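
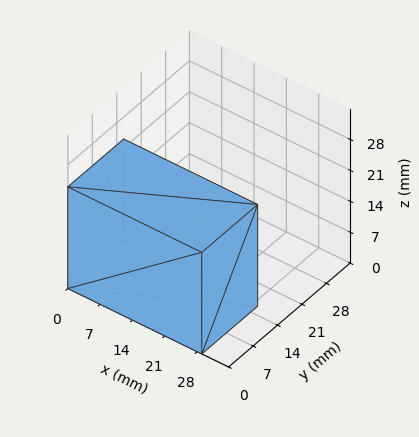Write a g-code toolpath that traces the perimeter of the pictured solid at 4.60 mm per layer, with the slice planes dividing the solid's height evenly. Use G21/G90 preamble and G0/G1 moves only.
Reading the render: the shape is a rectangular box, roughly 29 × 16 mm footprint and 23 mm tall (dimensions read to the nearest mm from the axis ticks). For the g-code, the solid's height is divided into equal slices at the stated Δz and each level perimeter traced with G1 moves after a G0 lift.

; perimeter-only toolpath
G21 ; units = mm
G90 ; absolute positioning
G28 ; home
; layer 1
G0 Z4.60
G0 X0.00 Y0.00
G1 X29.00 Y0.00
G1 X29.00 Y16.00
G1 X0.00 Y16.00
G1 X0.00 Y0.00
; layer 2
G0 Z9.20
G0 X0.00 Y0.00
G1 X29.00 Y0.00
G1 X29.00 Y16.00
G1 X0.00 Y16.00
G1 X0.00 Y0.00
; layer 3
G0 Z13.80
G0 X0.00 Y0.00
G1 X29.00 Y0.00
G1 X29.00 Y16.00
G1 X0.00 Y16.00
G1 X0.00 Y0.00
; layer 4
G0 Z18.40
G0 X0.00 Y0.00
G1 X29.00 Y0.00
G1 X29.00 Y16.00
G1 X0.00 Y16.00
G1 X0.00 Y0.00
; layer 5
G0 Z23.00
G0 X0.00 Y0.00
G1 X29.00 Y0.00
G1 X29.00 Y16.00
G1 X0.00 Y16.00
G1 X0.00 Y0.00
M2 ; end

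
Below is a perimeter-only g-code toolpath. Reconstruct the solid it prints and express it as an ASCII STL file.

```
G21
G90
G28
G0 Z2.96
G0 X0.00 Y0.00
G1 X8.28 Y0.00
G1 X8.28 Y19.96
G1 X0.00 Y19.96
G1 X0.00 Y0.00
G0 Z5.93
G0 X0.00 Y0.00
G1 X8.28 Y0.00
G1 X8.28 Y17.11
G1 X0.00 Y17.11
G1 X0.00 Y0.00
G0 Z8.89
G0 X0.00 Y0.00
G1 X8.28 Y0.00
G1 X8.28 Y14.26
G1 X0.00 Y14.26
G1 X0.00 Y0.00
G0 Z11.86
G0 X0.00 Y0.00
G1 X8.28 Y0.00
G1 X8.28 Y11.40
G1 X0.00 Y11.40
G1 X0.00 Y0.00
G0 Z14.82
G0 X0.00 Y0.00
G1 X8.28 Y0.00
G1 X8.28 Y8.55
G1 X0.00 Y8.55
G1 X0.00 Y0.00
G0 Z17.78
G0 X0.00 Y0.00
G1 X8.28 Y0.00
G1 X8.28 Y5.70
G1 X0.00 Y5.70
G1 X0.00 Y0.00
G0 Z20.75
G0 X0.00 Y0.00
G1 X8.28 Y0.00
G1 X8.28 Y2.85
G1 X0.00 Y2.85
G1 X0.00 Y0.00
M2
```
solid part
  facet normal 0.0000 0.0000 -1.0000
    outer loop
      vertex 8.28 22.81 0.00
      vertex 8.28 0.00 0.00
      vertex 0.00 0.00 0.00
    endloop
  endfacet
  facet normal 0.0000 0.0000 -1.0000
    outer loop
      vertex 0.00 22.81 0.00
      vertex 8.28 22.81 0.00
      vertex 0.00 0.00 0.00
    endloop
  endfacet
  facet normal 0.0000 -1.0000 0.0000
    outer loop
      vertex 0.00 0.00 0.00
      vertex 8.28 0.00 0.00
      vertex 8.28 0.00 23.71
    endloop
  endfacet
  facet normal 0.0000 -1.0000 0.0000
    outer loop
      vertex 0.00 0.00 0.00
      vertex 8.28 0.00 23.71
      vertex 0.00 0.00 23.71
    endloop
  endfacet
  facet normal 0.0000 0.7207 0.6933
    outer loop
      vertex 0.00 0.00 23.71
      vertex 8.28 0.00 23.71
      vertex 8.28 22.81 0.00
    endloop
  endfacet
  facet normal 0.0000 0.7207 0.6933
    outer loop
      vertex 0.00 0.00 23.71
      vertex 8.28 22.81 0.00
      vertex 0.00 22.81 0.00
    endloop
  endfacet
  facet normal -1.0000 0.0000 0.0000
    outer loop
      vertex 0.00 0.00 23.71
      vertex 0.00 22.81 0.00
      vertex 0.00 0.00 0.00
    endloop
  endfacet
  facet normal 1.0000 0.0000 0.0000
    outer loop
      vertex 8.28 0.00 0.00
      vertex 8.28 22.81 0.00
      vertex 8.28 0.00 23.71
    endloop
  endfacet
endsolid part

The G0 Z moves step by Δz≈2.96 mm. The G1 loops shrink linearly with z, so the solid tapers from its base footprint up to z≈23.7. Closing with a flat bottom cap and the tapered top and triangulating gives 8 facets — a wedge (ramp): 8.28 × 22.8 mm base, rising to 23.7 mm along the y=0 edge and sloping linearly to z=0 at y=22.8.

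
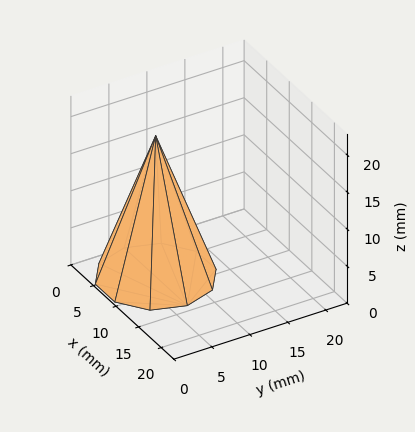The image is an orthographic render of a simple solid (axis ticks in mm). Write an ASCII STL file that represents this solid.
Reading the render: the shape is a regular 10-sided pyramid, base circumscribed radius ≈ 7 mm, apex at z ≈ 19 mm (dimensions read to the nearest mm from the axis ticks). For the STL, each face is triangulated and given an outward normal.

solid part
  facet normal 0.0000 0.0000 -1.0000
    outer loop
      vertex 9.16 13.66 0.00
      vertex 12.66 11.11 0.00
      vertex 14.00 7.00 0.00
    endloop
  endfacet
  facet normal 0.0000 0.0000 -1.0000
    outer loop
      vertex 4.84 13.66 0.00
      vertex 9.16 13.66 0.00
      vertex 14.00 7.00 0.00
    endloop
  endfacet
  facet normal 0.0000 0.0000 -1.0000
    outer loop
      vertex 1.34 11.11 0.00
      vertex 4.84 13.66 0.00
      vertex 14.00 7.00 0.00
    endloop
  endfacet
  facet normal 0.0000 0.0000 -1.0000
    outer loop
      vertex 0.00 7.00 0.00
      vertex 1.34 11.11 0.00
      vertex 14.00 7.00 0.00
    endloop
  endfacet
  facet normal 0.0000 0.0000 -1.0000
    outer loop
      vertex 1.34 2.89 0.00
      vertex 0.00 7.00 0.00
      vertex 14.00 7.00 0.00
    endloop
  endfacet
  facet normal 0.0000 0.0000 -1.0000
    outer loop
      vertex 4.84 0.34 0.00
      vertex 1.34 2.89 0.00
      vertex 14.00 7.00 0.00
    endloop
  endfacet
  facet normal 0.0000 0.0000 -1.0000
    outer loop
      vertex 9.16 0.34 0.00
      vertex 4.84 0.34 0.00
      vertex 14.00 7.00 0.00
    endloop
  endfacet
  facet normal 0.0000 0.0000 -1.0000
    outer loop
      vertex 12.66 2.89 0.00
      vertex 9.16 0.34 0.00
      vertex 14.00 7.00 0.00
    endloop
  endfacet
  facet normal 0.8973 0.2925 0.3306
    outer loop
      vertex 14.00 7.00 0.00
      vertex 12.66 11.11 0.00
      vertex 7.00 7.00 19.00
    endloop
  endfacet
  facet normal 0.5558 0.7628 0.3306
    outer loop
      vertex 12.66 11.11 0.00
      vertex 9.16 13.66 0.00
      vertex 7.00 7.00 19.00
    endloop
  endfacet
  facet normal 0.0000 0.9437 0.3308
    outer loop
      vertex 9.16 13.66 0.00
      vertex 4.84 13.66 0.00
      vertex 7.00 7.00 19.00
    endloop
  endfacet
  facet normal -0.5558 0.7628 0.3306
    outer loop
      vertex 4.84 13.66 0.00
      vertex 1.34 11.11 0.00
      vertex 7.00 7.00 19.00
    endloop
  endfacet
  facet normal -0.8973 0.2925 0.3306
    outer loop
      vertex 1.34 11.11 0.00
      vertex 0.00 7.00 0.00
      vertex 7.00 7.00 19.00
    endloop
  endfacet
  facet normal -0.8973 -0.2925 0.3306
    outer loop
      vertex 0.00 7.00 0.00
      vertex 1.34 2.89 0.00
      vertex 7.00 7.00 19.00
    endloop
  endfacet
  facet normal -0.5558 -0.7628 0.3306
    outer loop
      vertex 1.34 2.89 0.00
      vertex 4.84 0.34 0.00
      vertex 7.00 7.00 19.00
    endloop
  endfacet
  facet normal 0.0000 -0.9437 0.3308
    outer loop
      vertex 4.84 0.34 0.00
      vertex 9.16 0.34 0.00
      vertex 7.00 7.00 19.00
    endloop
  endfacet
  facet normal 0.5558 -0.7628 0.3306
    outer loop
      vertex 9.16 0.34 0.00
      vertex 12.66 2.89 0.00
      vertex 7.00 7.00 19.00
    endloop
  endfacet
  facet normal 0.8973 -0.2925 0.3306
    outer loop
      vertex 12.66 2.89 0.00
      vertex 14.00 7.00 0.00
      vertex 7.00 7.00 19.00
    endloop
  endfacet
endsolid part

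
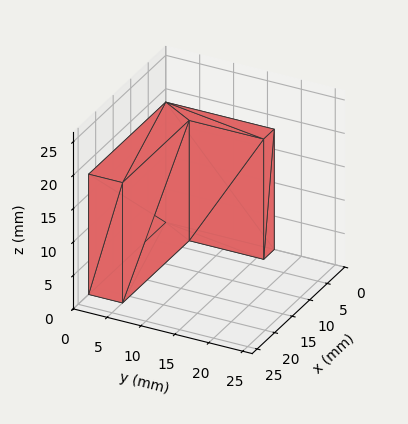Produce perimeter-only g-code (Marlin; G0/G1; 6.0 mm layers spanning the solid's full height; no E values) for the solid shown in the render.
Reading the render: the shape is an L-shaped prism: outer 22 × 16 mm, arm thicknesses ≈ 5 mm (horizontal) and 3 mm (vertical), extruded 18 mm in z (dimensions read to the nearest mm from the axis ticks). For the g-code, the solid's height is divided into equal slices at the stated Δz and each level perimeter traced with G1 moves after a G0 lift.

; perimeter-only toolpath
G21 ; units = mm
G90 ; absolute positioning
G28 ; home
; layer 1
G0 Z6.0
G0 X0.0 Y0.0
G1 X22.0 Y0.0
G1 X22.0 Y5.0
G1 X3.0 Y5.0
G1 X3.0 Y16.0
G1 X0.0 Y16.0
G1 X0.0 Y0.0
; layer 2
G0 Z12.0
G0 X0.0 Y0.0
G1 X22.0 Y0.0
G1 X22.0 Y5.0
G1 X3.0 Y5.0
G1 X3.0 Y16.0
G1 X0.0 Y16.0
G1 X0.0 Y0.0
; layer 3
G0 Z18.0
G0 X0.0 Y0.0
G1 X22.0 Y0.0
G1 X22.0 Y5.0
G1 X3.0 Y5.0
G1 X3.0 Y16.0
G1 X0.0 Y16.0
G1 X0.0 Y0.0
M2 ; end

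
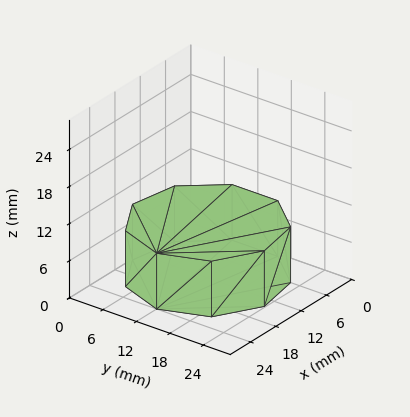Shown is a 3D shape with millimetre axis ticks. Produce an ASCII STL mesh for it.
Reading the render: the shape is a regular 9-sided prism (a cylinder approximated with 9 flat sides), circumscribed radius ≈ 12 mm, height ≈ 9 mm (dimensions read to the nearest mm from the axis ticks). For the STL, each face is triangulated and given an outward normal.

solid part
  facet normal 0.0000 0.0000 -1.0000
    outer loop
      vertex 14.1 23.8 0.0
      vertex 21.2 19.7 0.0
      vertex 24.0 12.0 0.0
    endloop
  endfacet
  facet normal 0.0000 0.0000 -1.0000
    outer loop
      vertex 6.0 22.4 0.0
      vertex 14.1 23.8 0.0
      vertex 24.0 12.0 0.0
    endloop
  endfacet
  facet normal 0.0000 0.0000 -1.0000
    outer loop
      vertex 0.7 16.1 0.0
      vertex 6.0 22.4 0.0
      vertex 24.0 12.0 0.0
    endloop
  endfacet
  facet normal 0.0000 0.0000 -1.0000
    outer loop
      vertex 0.7 7.9 0.0
      vertex 0.7 16.1 0.0
      vertex 24.0 12.0 0.0
    endloop
  endfacet
  facet normal 0.0000 0.0000 -1.0000
    outer loop
      vertex 6.0 1.6 0.0
      vertex 0.7 7.9 0.0
      vertex 24.0 12.0 0.0
    endloop
  endfacet
  facet normal 0.0000 0.0000 -1.0000
    outer loop
      vertex 14.1 0.2 0.0
      vertex 6.0 1.6 0.0
      vertex 24.0 12.0 0.0
    endloop
  endfacet
  facet normal 0.0000 0.0000 -1.0000
    outer loop
      vertex 21.2 4.3 0.0
      vertex 14.1 0.2 0.0
      vertex 24.0 12.0 0.0
    endloop
  endfacet
  facet normal 0.0000 0.0000 1.0000
    outer loop
      vertex 24.0 12.0 9.0
      vertex 21.2 19.7 9.0
      vertex 14.1 23.8 9.0
    endloop
  endfacet
  facet normal 0.0000 0.0000 1.0000
    outer loop
      vertex 24.0 12.0 9.0
      vertex 14.1 23.8 9.0
      vertex 6.0 22.4 9.0
    endloop
  endfacet
  facet normal 0.0000 0.0000 1.0000
    outer loop
      vertex 24.0 12.0 9.0
      vertex 6.0 22.4 9.0
      vertex 0.7 16.1 9.0
    endloop
  endfacet
  facet normal 0.0000 0.0000 1.0000
    outer loop
      vertex 24.0 12.0 9.0
      vertex 0.7 16.1 9.0
      vertex 0.7 7.9 9.0
    endloop
  endfacet
  facet normal 0.0000 0.0000 1.0000
    outer loop
      vertex 24.0 12.0 9.0
      vertex 0.7 7.9 9.0
      vertex 6.0 1.6 9.0
    endloop
  endfacet
  facet normal 0.0000 0.0000 1.0000
    outer loop
      vertex 24.0 12.0 9.0
      vertex 6.0 1.6 9.0
      vertex 14.1 0.2 9.0
    endloop
  endfacet
  facet normal 0.0000 0.0000 1.0000
    outer loop
      vertex 24.0 12.0 9.0
      vertex 14.1 0.2 9.0
      vertex 21.2 4.3 9.0
    endloop
  endfacet
  facet normal 0.9398 0.3417 0.0000
    outer loop
      vertex 24.0 12.0 0.0
      vertex 21.2 19.7 0.0
      vertex 21.2 19.7 9.0
    endloop
  endfacet
  facet normal 0.9398 0.3417 0.0000
    outer loop
      vertex 24.0 12.0 0.0
      vertex 21.2 19.7 9.0
      vertex 24.0 12.0 9.0
    endloop
  endfacet
  facet normal 0.5001 0.8660 0.0000
    outer loop
      vertex 21.2 19.7 0.0
      vertex 14.1 23.8 0.0
      vertex 14.1 23.8 9.0
    endloop
  endfacet
  facet normal 0.5001 0.8660 0.0000
    outer loop
      vertex 21.2 19.7 0.0
      vertex 14.1 23.8 9.0
      vertex 21.2 19.7 9.0
    endloop
  endfacet
  facet normal -0.1703 0.9854 0.0000
    outer loop
      vertex 14.1 23.8 0.0
      vertex 6.0 22.4 0.0
      vertex 6.0 22.4 9.0
    endloop
  endfacet
  facet normal -0.1703 0.9854 0.0000
    outer loop
      vertex 14.1 23.8 0.0
      vertex 6.0 22.4 9.0
      vertex 14.1 23.8 9.0
    endloop
  endfacet
  facet normal -0.7652 0.6438 0.0000
    outer loop
      vertex 6.0 22.4 0.0
      vertex 0.7 16.1 0.0
      vertex 0.7 16.1 9.0
    endloop
  endfacet
  facet normal -0.7652 0.6438 0.0000
    outer loop
      vertex 6.0 22.4 0.0
      vertex 0.7 16.1 9.0
      vertex 6.0 22.4 9.0
    endloop
  endfacet
  facet normal -1.0000 0.0000 0.0000
    outer loop
      vertex 0.7 16.1 0.0
      vertex 0.7 7.9 0.0
      vertex 0.7 7.9 9.0
    endloop
  endfacet
  facet normal -1.0000 0.0000 0.0000
    outer loop
      vertex 0.7 16.1 0.0
      vertex 0.7 7.9 9.0
      vertex 0.7 16.1 9.0
    endloop
  endfacet
  facet normal -0.7652 -0.6438 0.0000
    outer loop
      vertex 0.7 7.9 0.0
      vertex 6.0 1.6 0.0
      vertex 6.0 1.6 9.0
    endloop
  endfacet
  facet normal -0.7652 -0.6438 0.0000
    outer loop
      vertex 0.7 7.9 0.0
      vertex 6.0 1.6 9.0
      vertex 0.7 7.9 9.0
    endloop
  endfacet
  facet normal -0.1703 -0.9854 0.0000
    outer loop
      vertex 6.0 1.6 0.0
      vertex 14.1 0.2 0.0
      vertex 14.1 0.2 9.0
    endloop
  endfacet
  facet normal -0.1703 -0.9854 0.0000
    outer loop
      vertex 6.0 1.6 0.0
      vertex 14.1 0.2 9.0
      vertex 6.0 1.6 9.0
    endloop
  endfacet
  facet normal 0.5001 -0.8660 0.0000
    outer loop
      vertex 14.1 0.2 0.0
      vertex 21.2 4.3 0.0
      vertex 21.2 4.3 9.0
    endloop
  endfacet
  facet normal 0.5001 -0.8660 0.0000
    outer loop
      vertex 14.1 0.2 0.0
      vertex 21.2 4.3 9.0
      vertex 14.1 0.2 9.0
    endloop
  endfacet
  facet normal 0.9398 -0.3417 0.0000
    outer loop
      vertex 21.2 4.3 0.0
      vertex 24.0 12.0 0.0
      vertex 24.0 12.0 9.0
    endloop
  endfacet
  facet normal 0.9398 -0.3417 0.0000
    outer loop
      vertex 21.2 4.3 0.0
      vertex 24.0 12.0 9.0
      vertex 21.2 4.3 9.0
    endloop
  endfacet
endsolid part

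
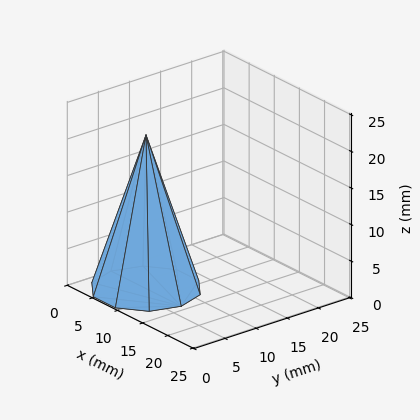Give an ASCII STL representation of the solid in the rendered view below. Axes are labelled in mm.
Reading the render: the shape is a regular 10-sided pyramid, base circumscribed radius ≈ 7 mm, apex at z ≈ 21 mm (dimensions read to the nearest mm from the axis ticks). For the STL, each face is triangulated and given an outward normal.

solid part
  facet normal 0.0000 0.0000 -1.0000
    outer loop
      vertex 9.2 13.7 0.0
      vertex 12.7 11.1 0.0
      vertex 14.0 7.0 0.0
    endloop
  endfacet
  facet normal 0.0000 0.0000 -1.0000
    outer loop
      vertex 4.8 13.7 0.0
      vertex 9.2 13.7 0.0
      vertex 14.0 7.0 0.0
    endloop
  endfacet
  facet normal 0.0000 0.0000 -1.0000
    outer loop
      vertex 1.3 11.1 0.0
      vertex 4.8 13.7 0.0
      vertex 14.0 7.0 0.0
    endloop
  endfacet
  facet normal 0.0000 0.0000 -1.0000
    outer loop
      vertex 0.0 7.0 0.0
      vertex 1.3 11.1 0.0
      vertex 14.0 7.0 0.0
    endloop
  endfacet
  facet normal 0.0000 0.0000 -1.0000
    outer loop
      vertex 1.3 2.9 0.0
      vertex 0.0 7.0 0.0
      vertex 14.0 7.0 0.0
    endloop
  endfacet
  facet normal 0.0000 0.0000 -1.0000
    outer loop
      vertex 4.8 0.3 0.0
      vertex 1.3 2.9 0.0
      vertex 14.0 7.0 0.0
    endloop
  endfacet
  facet normal 0.0000 0.0000 -1.0000
    outer loop
      vertex 9.2 0.3 0.0
      vertex 4.8 0.3 0.0
      vertex 14.0 7.0 0.0
    endloop
  endfacet
  facet normal 0.0000 0.0000 -1.0000
    outer loop
      vertex 12.7 2.9 0.0
      vertex 9.2 0.3 0.0
      vertex 14.0 7.0 0.0
    endloop
  endfacet
  facet normal 0.9085 0.2881 0.3028
    outer loop
      vertex 14.0 7.0 0.0
      vertex 12.7 11.1 0.0
      vertex 7.0 7.0 21.0
    endloop
  endfacet
  facet normal 0.5682 0.7649 0.3036
    outer loop
      vertex 12.7 11.1 0.0
      vertex 9.2 13.7 0.0
      vertex 7.0 7.0 21.0
    endloop
  endfacet
  facet normal 0.0000 0.9527 0.3040
    outer loop
      vertex 9.2 13.7 0.0
      vertex 4.8 13.7 0.0
      vertex 7.0 7.0 21.0
    endloop
  endfacet
  facet normal -0.5682 0.7649 0.3036
    outer loop
      vertex 4.8 13.7 0.0
      vertex 1.3 11.1 0.0
      vertex 7.0 7.0 21.0
    endloop
  endfacet
  facet normal -0.9085 0.2881 0.3028
    outer loop
      vertex 1.3 11.1 0.0
      vertex 0.0 7.0 0.0
      vertex 7.0 7.0 21.0
    endloop
  endfacet
  facet normal -0.9085 -0.2881 0.3028
    outer loop
      vertex 0.0 7.0 0.0
      vertex 1.3 2.9 0.0
      vertex 7.0 7.0 21.0
    endloop
  endfacet
  facet normal -0.5682 -0.7649 0.3036
    outer loop
      vertex 1.3 2.9 0.0
      vertex 4.8 0.3 0.0
      vertex 7.0 7.0 21.0
    endloop
  endfacet
  facet normal 0.0000 -0.9527 0.3040
    outer loop
      vertex 4.8 0.3 0.0
      vertex 9.2 0.3 0.0
      vertex 7.0 7.0 21.0
    endloop
  endfacet
  facet normal 0.5682 -0.7649 0.3036
    outer loop
      vertex 9.2 0.3 0.0
      vertex 12.7 2.9 0.0
      vertex 7.0 7.0 21.0
    endloop
  endfacet
  facet normal 0.9085 -0.2881 0.3028
    outer loop
      vertex 12.7 2.9 0.0
      vertex 14.0 7.0 0.0
      vertex 7.0 7.0 21.0
    endloop
  endfacet
endsolid part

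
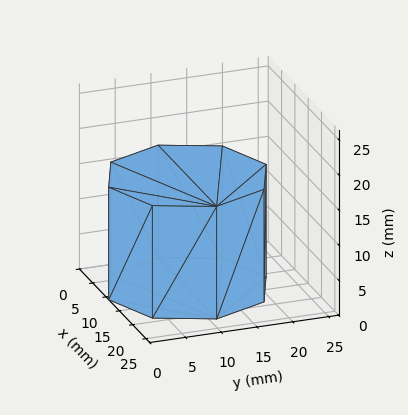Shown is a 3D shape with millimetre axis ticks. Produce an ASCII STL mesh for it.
Reading the render: the shape is a regular 8-sided prism (a cylinder approximated with 8 flat sides), circumscribed radius ≈ 11 mm, height ≈ 16 mm (dimensions read to the nearest mm from the axis ticks). For the STL, each face is triangulated and given an outward normal.

solid part
  facet normal 0.0000 0.0000 -1.0000
    outer loop
      vertex 11.0 22.0 0.0
      vertex 18.8 18.8 0.0
      vertex 22.0 11.0 0.0
    endloop
  endfacet
  facet normal 0.0000 0.0000 -1.0000
    outer loop
      vertex 3.2 18.8 0.0
      vertex 11.0 22.0 0.0
      vertex 22.0 11.0 0.0
    endloop
  endfacet
  facet normal 0.0000 0.0000 -1.0000
    outer loop
      vertex 0.0 11.0 0.0
      vertex 3.2 18.8 0.0
      vertex 22.0 11.0 0.0
    endloop
  endfacet
  facet normal 0.0000 0.0000 -1.0000
    outer loop
      vertex 3.2 3.2 0.0
      vertex 0.0 11.0 0.0
      vertex 22.0 11.0 0.0
    endloop
  endfacet
  facet normal 0.0000 0.0000 -1.0000
    outer loop
      vertex 11.0 0.0 0.0
      vertex 3.2 3.2 0.0
      vertex 22.0 11.0 0.0
    endloop
  endfacet
  facet normal 0.0000 0.0000 -1.0000
    outer loop
      vertex 18.8 3.2 0.0
      vertex 11.0 0.0 0.0
      vertex 22.0 11.0 0.0
    endloop
  endfacet
  facet normal 0.0000 0.0000 1.0000
    outer loop
      vertex 22.0 11.0 16.0
      vertex 18.8 18.8 16.0
      vertex 11.0 22.0 16.0
    endloop
  endfacet
  facet normal 0.0000 0.0000 1.0000
    outer loop
      vertex 22.0 11.0 16.0
      vertex 11.0 22.0 16.0
      vertex 3.2 18.8 16.0
    endloop
  endfacet
  facet normal 0.0000 0.0000 1.0000
    outer loop
      vertex 22.0 11.0 16.0
      vertex 3.2 18.8 16.0
      vertex 0.0 11.0 16.0
    endloop
  endfacet
  facet normal 0.0000 0.0000 1.0000
    outer loop
      vertex 22.0 11.0 16.0
      vertex 0.0 11.0 16.0
      vertex 3.2 3.2 16.0
    endloop
  endfacet
  facet normal 0.0000 0.0000 1.0000
    outer loop
      vertex 22.0 11.0 16.0
      vertex 3.2 3.2 16.0
      vertex 11.0 0.0 16.0
    endloop
  endfacet
  facet normal 0.0000 0.0000 1.0000
    outer loop
      vertex 22.0 11.0 16.0
      vertex 11.0 0.0 16.0
      vertex 18.8 3.2 16.0
    endloop
  endfacet
  facet normal 0.9252 0.3796 0.0000
    outer loop
      vertex 22.0 11.0 0.0
      vertex 18.8 18.8 0.0
      vertex 18.8 18.8 16.0
    endloop
  endfacet
  facet normal 0.9252 0.3796 0.0000
    outer loop
      vertex 22.0 11.0 0.0
      vertex 18.8 18.8 16.0
      vertex 22.0 11.0 16.0
    endloop
  endfacet
  facet normal 0.3796 0.9252 0.0000
    outer loop
      vertex 18.8 18.8 0.0
      vertex 11.0 22.0 0.0
      vertex 11.0 22.0 16.0
    endloop
  endfacet
  facet normal 0.3796 0.9252 0.0000
    outer loop
      vertex 18.8 18.8 0.0
      vertex 11.0 22.0 16.0
      vertex 18.8 18.8 16.0
    endloop
  endfacet
  facet normal -0.3796 0.9252 0.0000
    outer loop
      vertex 11.0 22.0 0.0
      vertex 3.2 18.8 0.0
      vertex 3.2 18.8 16.0
    endloop
  endfacet
  facet normal -0.3796 0.9252 0.0000
    outer loop
      vertex 11.0 22.0 0.0
      vertex 3.2 18.8 16.0
      vertex 11.0 22.0 16.0
    endloop
  endfacet
  facet normal -0.9252 0.3796 0.0000
    outer loop
      vertex 3.2 18.8 0.0
      vertex 0.0 11.0 0.0
      vertex 0.0 11.0 16.0
    endloop
  endfacet
  facet normal -0.9252 0.3796 0.0000
    outer loop
      vertex 3.2 18.8 0.0
      vertex 0.0 11.0 16.0
      vertex 3.2 18.8 16.0
    endloop
  endfacet
  facet normal -0.9252 -0.3796 0.0000
    outer loop
      vertex 0.0 11.0 0.0
      vertex 3.2 3.2 0.0
      vertex 3.2 3.2 16.0
    endloop
  endfacet
  facet normal -0.9252 -0.3796 0.0000
    outer loop
      vertex 0.0 11.0 0.0
      vertex 3.2 3.2 16.0
      vertex 0.0 11.0 16.0
    endloop
  endfacet
  facet normal -0.3796 -0.9252 0.0000
    outer loop
      vertex 3.2 3.2 0.0
      vertex 11.0 0.0 0.0
      vertex 11.0 0.0 16.0
    endloop
  endfacet
  facet normal -0.3796 -0.9252 0.0000
    outer loop
      vertex 3.2 3.2 0.0
      vertex 11.0 0.0 16.0
      vertex 3.2 3.2 16.0
    endloop
  endfacet
  facet normal 0.3796 -0.9252 0.0000
    outer loop
      vertex 11.0 0.0 0.0
      vertex 18.8 3.2 0.0
      vertex 18.8 3.2 16.0
    endloop
  endfacet
  facet normal 0.3796 -0.9252 0.0000
    outer loop
      vertex 11.0 0.0 0.0
      vertex 18.8 3.2 16.0
      vertex 11.0 0.0 16.0
    endloop
  endfacet
  facet normal 0.9252 -0.3796 0.0000
    outer loop
      vertex 18.8 3.2 0.0
      vertex 22.0 11.0 0.0
      vertex 22.0 11.0 16.0
    endloop
  endfacet
  facet normal 0.9252 -0.3796 0.0000
    outer loop
      vertex 18.8 3.2 0.0
      vertex 22.0 11.0 16.0
      vertex 18.8 3.2 16.0
    endloop
  endfacet
endsolid part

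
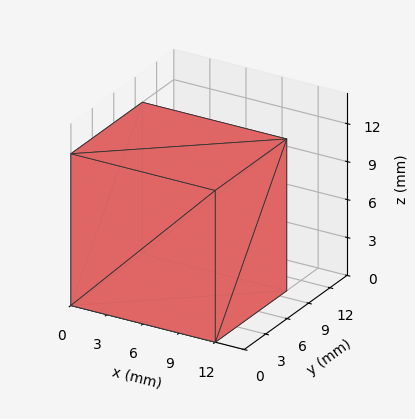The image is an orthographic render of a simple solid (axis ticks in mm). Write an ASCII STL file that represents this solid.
Reading the render: the shape is a rectangular box, roughly 12 × 10 mm footprint and 12 mm tall (dimensions read to the nearest mm from the axis ticks). For the STL, each face is triangulated and given an outward normal.

solid part
  facet normal 0.0000 0.0000 -1.0000
    outer loop
      vertex 12.00 10.00 0.00
      vertex 12.00 0.00 0.00
      vertex 0.00 0.00 0.00
    endloop
  endfacet
  facet normal 0.0000 0.0000 -1.0000
    outer loop
      vertex 0.00 10.00 0.00
      vertex 12.00 10.00 0.00
      vertex 0.00 0.00 0.00
    endloop
  endfacet
  facet normal 0.0000 0.0000 1.0000
    outer loop
      vertex 0.00 0.00 12.00
      vertex 12.00 0.00 12.00
      vertex 12.00 10.00 12.00
    endloop
  endfacet
  facet normal 0.0000 0.0000 1.0000
    outer loop
      vertex 0.00 0.00 12.00
      vertex 12.00 10.00 12.00
      vertex 0.00 10.00 12.00
    endloop
  endfacet
  facet normal 0.0000 -1.0000 0.0000
    outer loop
      vertex 0.00 0.00 0.00
      vertex 12.00 0.00 0.00
      vertex 12.00 0.00 12.00
    endloop
  endfacet
  facet normal 0.0000 -1.0000 0.0000
    outer loop
      vertex 0.00 0.00 0.00
      vertex 12.00 0.00 12.00
      vertex 0.00 0.00 12.00
    endloop
  endfacet
  facet normal 0.0000 1.0000 0.0000
    outer loop
      vertex 12.00 10.00 12.00
      vertex 12.00 10.00 0.00
      vertex 0.00 10.00 0.00
    endloop
  endfacet
  facet normal 0.0000 1.0000 0.0000
    outer loop
      vertex 0.00 10.00 12.00
      vertex 12.00 10.00 12.00
      vertex 0.00 10.00 0.00
    endloop
  endfacet
  facet normal -1.0000 0.0000 0.0000
    outer loop
      vertex 0.00 10.00 12.00
      vertex 0.00 10.00 0.00
      vertex 0.00 0.00 0.00
    endloop
  endfacet
  facet normal -1.0000 0.0000 0.0000
    outer loop
      vertex 0.00 0.00 12.00
      vertex 0.00 10.00 12.00
      vertex 0.00 0.00 0.00
    endloop
  endfacet
  facet normal 1.0000 0.0000 0.0000
    outer loop
      vertex 12.00 0.00 0.00
      vertex 12.00 10.00 0.00
      vertex 12.00 10.00 12.00
    endloop
  endfacet
  facet normal 1.0000 0.0000 0.0000
    outer loop
      vertex 12.00 0.00 0.00
      vertex 12.00 10.00 12.00
      vertex 12.00 0.00 12.00
    endloop
  endfacet
endsolid part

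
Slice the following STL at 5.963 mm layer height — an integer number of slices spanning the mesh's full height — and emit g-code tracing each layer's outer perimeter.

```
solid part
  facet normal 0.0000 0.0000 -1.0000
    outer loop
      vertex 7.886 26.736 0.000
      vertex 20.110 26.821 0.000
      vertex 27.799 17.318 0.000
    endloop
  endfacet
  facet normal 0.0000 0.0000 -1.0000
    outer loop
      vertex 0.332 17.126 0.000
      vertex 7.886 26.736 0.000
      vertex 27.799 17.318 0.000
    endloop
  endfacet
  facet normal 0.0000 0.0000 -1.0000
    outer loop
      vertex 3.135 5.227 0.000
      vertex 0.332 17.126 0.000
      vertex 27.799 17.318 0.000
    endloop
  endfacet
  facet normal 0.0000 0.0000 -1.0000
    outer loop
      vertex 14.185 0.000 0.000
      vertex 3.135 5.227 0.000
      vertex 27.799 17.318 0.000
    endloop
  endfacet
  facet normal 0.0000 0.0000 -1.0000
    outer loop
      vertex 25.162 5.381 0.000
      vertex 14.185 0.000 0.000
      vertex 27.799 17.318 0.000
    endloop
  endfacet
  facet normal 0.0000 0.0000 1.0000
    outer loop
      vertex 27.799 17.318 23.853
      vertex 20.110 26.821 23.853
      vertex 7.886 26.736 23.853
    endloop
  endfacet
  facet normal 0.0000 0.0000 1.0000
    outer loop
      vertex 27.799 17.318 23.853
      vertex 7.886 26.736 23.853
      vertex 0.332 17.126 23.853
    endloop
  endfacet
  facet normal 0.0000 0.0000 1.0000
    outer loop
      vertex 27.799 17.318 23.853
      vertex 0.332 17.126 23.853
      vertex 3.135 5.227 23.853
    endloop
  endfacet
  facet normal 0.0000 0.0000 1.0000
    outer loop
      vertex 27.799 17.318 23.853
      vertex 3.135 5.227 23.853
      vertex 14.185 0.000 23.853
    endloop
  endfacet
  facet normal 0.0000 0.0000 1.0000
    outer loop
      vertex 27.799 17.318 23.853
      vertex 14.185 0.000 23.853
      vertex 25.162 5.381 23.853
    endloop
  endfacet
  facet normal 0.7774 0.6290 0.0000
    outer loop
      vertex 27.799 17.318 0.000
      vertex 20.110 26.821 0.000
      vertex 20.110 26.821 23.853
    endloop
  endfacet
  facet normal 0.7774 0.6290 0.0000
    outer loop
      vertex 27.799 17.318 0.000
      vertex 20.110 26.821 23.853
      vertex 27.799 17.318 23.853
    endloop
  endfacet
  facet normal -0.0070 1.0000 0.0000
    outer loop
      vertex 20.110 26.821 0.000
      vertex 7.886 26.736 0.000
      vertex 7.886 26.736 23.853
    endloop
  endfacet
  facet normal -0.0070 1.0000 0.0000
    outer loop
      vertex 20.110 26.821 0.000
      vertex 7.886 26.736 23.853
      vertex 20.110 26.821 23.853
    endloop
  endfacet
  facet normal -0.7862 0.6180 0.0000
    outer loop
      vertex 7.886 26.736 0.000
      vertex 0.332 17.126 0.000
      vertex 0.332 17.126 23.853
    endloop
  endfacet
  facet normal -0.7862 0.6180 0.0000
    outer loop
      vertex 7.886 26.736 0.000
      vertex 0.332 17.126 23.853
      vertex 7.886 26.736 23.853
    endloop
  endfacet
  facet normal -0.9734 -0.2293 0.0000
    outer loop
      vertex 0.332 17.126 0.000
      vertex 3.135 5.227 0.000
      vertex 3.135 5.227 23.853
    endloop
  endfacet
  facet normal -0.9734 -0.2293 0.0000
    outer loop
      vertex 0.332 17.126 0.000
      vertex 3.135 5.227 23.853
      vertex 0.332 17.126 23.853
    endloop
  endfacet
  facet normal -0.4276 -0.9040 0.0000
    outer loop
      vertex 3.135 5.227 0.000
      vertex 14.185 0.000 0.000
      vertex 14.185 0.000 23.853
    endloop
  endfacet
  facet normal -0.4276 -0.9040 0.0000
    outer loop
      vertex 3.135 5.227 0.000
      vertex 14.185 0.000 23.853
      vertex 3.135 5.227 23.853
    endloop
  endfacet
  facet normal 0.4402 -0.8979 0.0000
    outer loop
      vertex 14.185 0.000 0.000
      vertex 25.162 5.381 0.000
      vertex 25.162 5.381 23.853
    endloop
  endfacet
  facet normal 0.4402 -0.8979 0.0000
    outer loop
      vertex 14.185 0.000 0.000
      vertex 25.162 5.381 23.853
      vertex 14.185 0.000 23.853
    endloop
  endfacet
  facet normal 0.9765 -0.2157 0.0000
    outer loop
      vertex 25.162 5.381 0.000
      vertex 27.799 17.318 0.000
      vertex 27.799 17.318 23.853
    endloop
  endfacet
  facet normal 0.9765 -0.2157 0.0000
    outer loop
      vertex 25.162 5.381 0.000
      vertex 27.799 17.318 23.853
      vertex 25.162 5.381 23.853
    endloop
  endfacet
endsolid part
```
; perimeter-only toolpath
G21 ; units = mm
G90 ; absolute positioning
G28 ; home
; layer 1
G0 Z5.963
G0 X27.799 Y17.318
G1 X20.110 Y26.821
G1 X7.886 Y26.736
G1 X0.332 Y17.126
G1 X3.135 Y5.227
G1 X14.185 Y0.000
G1 X25.162 Y5.381
G1 X27.799 Y17.318
; layer 2
G0 Z11.927
G0 X27.799 Y17.318
G1 X20.110 Y26.821
G1 X7.886 Y26.736
G1 X0.332 Y17.126
G1 X3.135 Y5.227
G1 X14.185 Y0.000
G1 X25.162 Y5.381
G1 X27.799 Y17.318
; layer 3
G0 Z17.890
G0 X27.799 Y17.318
G1 X20.110 Y26.821
G1 X7.886 Y26.736
G1 X0.332 Y17.126
G1 X3.135 Y5.227
G1 X14.185 Y0.000
G1 X25.162 Y5.381
G1 X27.799 Y17.318
; layer 4
G0 Z23.853
G0 X27.799 Y17.318
G1 X20.110 Y26.821
G1 X7.886 Y26.736
G1 X0.332 Y17.126
G1 X3.135 Y5.227
G1 X14.185 Y0.000
G1 X25.162 Y5.381
G1 X27.799 Y17.318
M2 ; end

The solid is a regular 7-sided prism (a cylinder approximated with 7 flat sides), circumscribed radius ≈ 14.1 mm, height ≈ 23.9 mm. Slicing at Δz = 5.963 mm — 4 equal slices spanning the solid's height, so layer i sits at z = i·h/4 — gives 4 non-empty perimeters. Each is a 7-segment closed polygon; G0 lifts to the layer z and rapids to the start vertex, then G1 traces the edges.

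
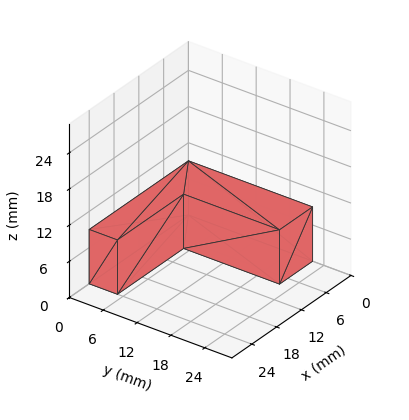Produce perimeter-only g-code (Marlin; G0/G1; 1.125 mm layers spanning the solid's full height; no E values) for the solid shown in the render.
Reading the render: the shape is an L-shaped prism: outer 24 × 22 mm, arm thicknesses ≈ 5 mm (horizontal) and 8 mm (vertical), extruded 9 mm in z (dimensions read to the nearest mm from the axis ticks). For the g-code, the solid's height is divided into equal slices at the stated Δz and each level perimeter traced with G1 moves after a G0 lift.

; perimeter-only toolpath
G21 ; units = mm
G90 ; absolute positioning
G28 ; home
; layer 1
G0 Z1.125
G0 X0.000 Y0.000
G1 X24.000 Y0.000
G1 X24.000 Y5.000
G1 X8.000 Y5.000
G1 X8.000 Y22.000
G1 X0.000 Y22.000
G1 X0.000 Y0.000
; layer 2
G0 Z2.250
G0 X0.000 Y0.000
G1 X24.000 Y0.000
G1 X24.000 Y5.000
G1 X8.000 Y5.000
G1 X8.000 Y22.000
G1 X0.000 Y22.000
G1 X0.000 Y0.000
; layer 3
G0 Z3.375
G0 X0.000 Y0.000
G1 X24.000 Y0.000
G1 X24.000 Y5.000
G1 X8.000 Y5.000
G1 X8.000 Y22.000
G1 X0.000 Y22.000
G1 X0.000 Y0.000
; layer 4
G0 Z4.500
G0 X0.000 Y0.000
G1 X24.000 Y0.000
G1 X24.000 Y5.000
G1 X8.000 Y5.000
G1 X8.000 Y22.000
G1 X0.000 Y22.000
G1 X0.000 Y0.000
; layer 5
G0 Z5.625
G0 X0.000 Y0.000
G1 X24.000 Y0.000
G1 X24.000 Y5.000
G1 X8.000 Y5.000
G1 X8.000 Y22.000
G1 X0.000 Y22.000
G1 X0.000 Y0.000
; layer 6
G0 Z6.750
G0 X0.000 Y0.000
G1 X24.000 Y0.000
G1 X24.000 Y5.000
G1 X8.000 Y5.000
G1 X8.000 Y22.000
G1 X0.000 Y22.000
G1 X0.000 Y0.000
; layer 7
G0 Z7.875
G0 X0.000 Y0.000
G1 X24.000 Y0.000
G1 X24.000 Y5.000
G1 X8.000 Y5.000
G1 X8.000 Y22.000
G1 X0.000 Y22.000
G1 X0.000 Y0.000
; layer 8
G0 Z9.000
G0 X0.000 Y0.000
G1 X24.000 Y0.000
G1 X24.000 Y5.000
G1 X8.000 Y5.000
G1 X8.000 Y22.000
G1 X0.000 Y22.000
G1 X0.000 Y0.000
M2 ; end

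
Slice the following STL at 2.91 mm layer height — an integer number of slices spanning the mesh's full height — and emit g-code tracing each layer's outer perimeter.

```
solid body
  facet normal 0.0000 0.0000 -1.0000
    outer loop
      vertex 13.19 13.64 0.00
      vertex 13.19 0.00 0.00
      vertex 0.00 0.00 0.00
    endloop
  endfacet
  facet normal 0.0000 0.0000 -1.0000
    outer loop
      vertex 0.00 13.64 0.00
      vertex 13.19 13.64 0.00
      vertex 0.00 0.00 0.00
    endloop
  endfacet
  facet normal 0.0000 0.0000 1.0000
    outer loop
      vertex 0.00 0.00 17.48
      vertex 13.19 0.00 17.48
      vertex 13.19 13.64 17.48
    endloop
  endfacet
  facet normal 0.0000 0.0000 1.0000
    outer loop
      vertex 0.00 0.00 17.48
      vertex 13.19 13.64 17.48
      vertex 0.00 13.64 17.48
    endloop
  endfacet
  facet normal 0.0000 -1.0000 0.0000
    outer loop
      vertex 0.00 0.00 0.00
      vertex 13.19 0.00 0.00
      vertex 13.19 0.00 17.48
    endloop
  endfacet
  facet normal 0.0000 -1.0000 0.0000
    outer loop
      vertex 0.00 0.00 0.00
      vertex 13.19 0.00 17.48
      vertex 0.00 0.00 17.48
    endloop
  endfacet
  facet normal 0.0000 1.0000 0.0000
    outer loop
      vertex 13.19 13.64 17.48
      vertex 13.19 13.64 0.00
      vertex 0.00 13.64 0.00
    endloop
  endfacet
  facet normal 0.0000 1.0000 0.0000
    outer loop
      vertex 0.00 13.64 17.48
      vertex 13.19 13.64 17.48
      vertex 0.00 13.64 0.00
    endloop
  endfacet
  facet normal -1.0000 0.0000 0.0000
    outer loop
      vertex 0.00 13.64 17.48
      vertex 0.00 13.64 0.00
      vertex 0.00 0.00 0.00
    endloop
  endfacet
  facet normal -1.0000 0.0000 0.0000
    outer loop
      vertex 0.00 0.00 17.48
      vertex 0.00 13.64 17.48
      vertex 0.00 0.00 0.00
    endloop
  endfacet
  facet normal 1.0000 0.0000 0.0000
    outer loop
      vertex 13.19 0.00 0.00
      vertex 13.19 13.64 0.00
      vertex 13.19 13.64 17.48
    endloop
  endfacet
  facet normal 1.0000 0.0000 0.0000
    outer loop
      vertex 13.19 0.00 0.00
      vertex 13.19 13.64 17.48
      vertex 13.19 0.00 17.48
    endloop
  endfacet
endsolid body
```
; perimeter-only toolpath
G21 ; units = mm
G90 ; absolute positioning
G28 ; home
; layer 1
G0 Z2.91
G0 X0.00 Y0.00
G1 X13.19 Y0.00
G1 X13.19 Y13.64
G1 X0.00 Y13.64
G1 X0.00 Y0.00
; layer 2
G0 Z5.83
G0 X0.00 Y0.00
G1 X13.19 Y0.00
G1 X13.19 Y13.64
G1 X0.00 Y13.64
G1 X0.00 Y0.00
; layer 3
G0 Z8.74
G0 X0.00 Y0.00
G1 X13.19 Y0.00
G1 X13.19 Y13.64
G1 X0.00 Y13.64
G1 X0.00 Y0.00
; layer 4
G0 Z11.65
G0 X0.00 Y0.00
G1 X13.19 Y0.00
G1 X13.19 Y13.64
G1 X0.00 Y13.64
G1 X0.00 Y0.00
; layer 5
G0 Z14.57
G0 X0.00 Y0.00
G1 X13.19 Y0.00
G1 X13.19 Y13.64
G1 X0.00 Y13.64
G1 X0.00 Y0.00
; layer 6
G0 Z17.48
G0 X0.00 Y0.00
G1 X13.19 Y0.00
G1 X13.19 Y13.64
G1 X0.00 Y13.64
G1 X0.00 Y0.00
M2 ; end

The solid is a rectangular box, roughly 13.2 × 13.6 mm footprint and 17.5 mm tall. Slicing at Δz = 2.91 mm — 6 equal slices spanning the solid's height, so layer i sits at z = i·h/6 — gives 6 non-empty perimeters. Each is a 4-segment closed polygon; G0 lifts to the layer z and rapids to the start vertex, then G1 traces the edges.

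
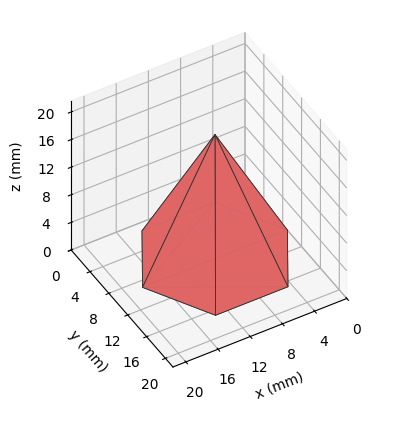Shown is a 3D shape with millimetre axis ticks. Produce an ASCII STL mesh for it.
Reading the render: the shape is a regular 6-sided pyramid, base circumscribed radius ≈ 9 mm, apex at z ≈ 18 mm (dimensions read to the nearest mm from the axis ticks). For the STL, each face is triangulated and given an outward normal.

solid part
  facet normal 0.0000 0.0000 -1.0000
    outer loop
      vertex 4.500 16.794 0.000
      vertex 13.500 16.794 0.000
      vertex 18.000 9.000 0.000
    endloop
  endfacet
  facet normal 0.0000 0.0000 -1.0000
    outer loop
      vertex 0.000 9.000 0.000
      vertex 4.500 16.794 0.000
      vertex 18.000 9.000 0.000
    endloop
  endfacet
  facet normal 0.0000 0.0000 -1.0000
    outer loop
      vertex 4.500 1.206 0.000
      vertex 0.000 9.000 0.000
      vertex 18.000 9.000 0.000
    endloop
  endfacet
  facet normal 0.0000 0.0000 -1.0000
    outer loop
      vertex 13.500 1.206 0.000
      vertex 4.500 1.206 0.000
      vertex 18.000 9.000 0.000
    endloop
  endfacet
  facet normal 0.7947 0.4588 0.3974
    outer loop
      vertex 18.000 9.000 0.000
      vertex 13.500 16.794 0.000
      vertex 9.000 9.000 18.000
    endloop
  endfacet
  facet normal 0.0000 0.9177 0.3973
    outer loop
      vertex 13.500 16.794 0.000
      vertex 4.500 16.794 0.000
      vertex 9.000 9.000 18.000
    endloop
  endfacet
  facet normal -0.7947 0.4588 0.3974
    outer loop
      vertex 4.500 16.794 0.000
      vertex 0.000 9.000 0.000
      vertex 9.000 9.000 18.000
    endloop
  endfacet
  facet normal -0.7947 -0.4588 0.3974
    outer loop
      vertex 0.000 9.000 0.000
      vertex 4.500 1.206 0.000
      vertex 9.000 9.000 18.000
    endloop
  endfacet
  facet normal 0.0000 -0.9177 0.3973
    outer loop
      vertex 4.500 1.206 0.000
      vertex 13.500 1.206 0.000
      vertex 9.000 9.000 18.000
    endloop
  endfacet
  facet normal 0.7947 -0.4588 0.3974
    outer loop
      vertex 13.500 1.206 0.000
      vertex 18.000 9.000 0.000
      vertex 9.000 9.000 18.000
    endloop
  endfacet
endsolid part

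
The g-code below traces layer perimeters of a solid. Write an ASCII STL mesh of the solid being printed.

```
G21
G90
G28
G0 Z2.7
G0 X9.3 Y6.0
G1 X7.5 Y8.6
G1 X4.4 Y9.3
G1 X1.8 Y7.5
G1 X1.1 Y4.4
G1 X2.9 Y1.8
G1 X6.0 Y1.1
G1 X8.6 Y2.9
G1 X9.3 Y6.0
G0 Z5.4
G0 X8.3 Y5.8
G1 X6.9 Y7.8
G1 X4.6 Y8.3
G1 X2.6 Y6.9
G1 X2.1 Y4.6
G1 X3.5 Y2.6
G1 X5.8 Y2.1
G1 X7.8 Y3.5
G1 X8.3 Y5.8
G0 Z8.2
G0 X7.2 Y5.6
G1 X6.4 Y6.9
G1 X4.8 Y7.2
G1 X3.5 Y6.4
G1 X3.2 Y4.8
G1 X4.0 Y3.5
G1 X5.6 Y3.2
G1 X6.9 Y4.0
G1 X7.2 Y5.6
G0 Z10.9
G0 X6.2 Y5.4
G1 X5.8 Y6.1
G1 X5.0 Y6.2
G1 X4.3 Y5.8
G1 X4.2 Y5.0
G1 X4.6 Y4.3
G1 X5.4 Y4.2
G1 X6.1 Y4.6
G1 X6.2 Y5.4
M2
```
solid part
  facet normal 0.0000 0.0000 -1.0000
    outer loop
      vertex 4.2 10.3 0.0
      vertex 8.1 9.5 0.0
      vertex 10.3 6.2 0.0
    endloop
  endfacet
  facet normal 0.0000 0.0000 -1.0000
    outer loop
      vertex 0.9 8.1 0.0
      vertex 4.2 10.3 0.0
      vertex 10.3 6.2 0.0
    endloop
  endfacet
  facet normal 0.0000 0.0000 -1.0000
    outer loop
      vertex 0.1 4.2 0.0
      vertex 0.9 8.1 0.0
      vertex 10.3 6.2 0.0
    endloop
  endfacet
  facet normal 0.0000 0.0000 -1.0000
    outer loop
      vertex 2.3 0.9 0.0
      vertex 0.1 4.2 0.0
      vertex 10.3 6.2 0.0
    endloop
  endfacet
  facet normal 0.0000 0.0000 -1.0000
    outer loop
      vertex 6.2 0.1 0.0
      vertex 2.3 0.9 0.0
      vertex 10.3 6.2 0.0
    endloop
  endfacet
  facet normal 0.0000 0.0000 -1.0000
    outer loop
      vertex 9.5 2.3 0.0
      vertex 6.2 0.1 0.0
      vertex 10.3 6.2 0.0
    endloop
  endfacet
  facet normal 0.7846 0.5231 0.3327
    outer loop
      vertex 10.3 6.2 0.0
      vertex 8.1 9.5 0.0
      vertex 5.2 5.2 13.6
    endloop
  endfacet
  facet normal 0.1895 0.9239 0.3325
    outer loop
      vertex 8.1 9.5 0.0
      vertex 4.2 10.3 0.0
      vertex 5.2 5.2 13.6
    endloop
  endfacet
  facet normal -0.5231 0.7846 0.3327
    outer loop
      vertex 4.2 10.3 0.0
      vertex 0.9 8.1 0.0
      vertex 5.2 5.2 13.6
    endloop
  endfacet
  facet normal -0.9239 0.1895 0.3325
    outer loop
      vertex 0.9 8.1 0.0
      vertex 0.1 4.2 0.0
      vertex 5.2 5.2 13.6
    endloop
  endfacet
  facet normal -0.7846 -0.5231 0.3327
    outer loop
      vertex 0.1 4.2 0.0
      vertex 2.3 0.9 0.0
      vertex 5.2 5.2 13.6
    endloop
  endfacet
  facet normal -0.1895 -0.9239 0.3325
    outer loop
      vertex 2.3 0.9 0.0
      vertex 6.2 0.1 0.0
      vertex 5.2 5.2 13.6
    endloop
  endfacet
  facet normal 0.5231 -0.7846 0.3327
    outer loop
      vertex 6.2 0.1 0.0
      vertex 9.5 2.3 0.0
      vertex 5.2 5.2 13.6
    endloop
  endfacet
  facet normal 0.9239 -0.1895 0.3325
    outer loop
      vertex 9.5 2.3 0.0
      vertex 10.3 6.2 0.0
      vertex 5.2 5.2 13.6
    endloop
  endfacet
endsolid part

The G0 Z moves step by Δz≈2.7 mm. The G1 loops shrink linearly with z, so the solid tapers from its base footprint up to z≈13.6. Closing with a flat bottom cap and the tapered top and triangulating gives 14 facets — a regular 8-sided pyramid, base circumscribed radius ≈ 5.2 mm, apex at z ≈ 13.6 mm.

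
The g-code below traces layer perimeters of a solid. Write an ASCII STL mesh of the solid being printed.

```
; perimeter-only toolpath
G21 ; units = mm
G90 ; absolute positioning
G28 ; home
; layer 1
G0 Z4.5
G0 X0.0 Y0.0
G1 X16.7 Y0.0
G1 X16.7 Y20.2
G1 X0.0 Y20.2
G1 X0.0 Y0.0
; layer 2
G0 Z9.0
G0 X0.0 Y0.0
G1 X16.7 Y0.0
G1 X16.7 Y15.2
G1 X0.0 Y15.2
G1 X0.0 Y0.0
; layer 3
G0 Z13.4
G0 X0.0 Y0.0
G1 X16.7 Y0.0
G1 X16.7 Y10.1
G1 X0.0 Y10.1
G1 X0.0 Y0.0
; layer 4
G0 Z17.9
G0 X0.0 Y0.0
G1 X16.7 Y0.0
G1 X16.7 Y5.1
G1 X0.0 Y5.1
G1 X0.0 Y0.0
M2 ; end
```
solid part
  facet normal 0.0000 0.0000 -1.0000
    outer loop
      vertex 16.7 25.3 0.0
      vertex 16.7 0.0 0.0
      vertex 0.0 0.0 0.0
    endloop
  endfacet
  facet normal 0.0000 0.0000 -1.0000
    outer loop
      vertex 0.0 25.3 0.0
      vertex 16.7 25.3 0.0
      vertex 0.0 0.0 0.0
    endloop
  endfacet
  facet normal 0.0000 -1.0000 0.0000
    outer loop
      vertex 0.0 0.0 0.0
      vertex 16.7 0.0 0.0
      vertex 16.7 0.0 22.4
    endloop
  endfacet
  facet normal 0.0000 -1.0000 0.0000
    outer loop
      vertex 0.0 0.0 0.0
      vertex 16.7 0.0 22.4
      vertex 0.0 0.0 22.4
    endloop
  endfacet
  facet normal 0.0000 0.6629 0.7487
    outer loop
      vertex 0.0 0.0 22.4
      vertex 16.7 0.0 22.4
      vertex 16.7 25.3 0.0
    endloop
  endfacet
  facet normal 0.0000 0.6629 0.7487
    outer loop
      vertex 0.0 0.0 22.4
      vertex 16.7 25.3 0.0
      vertex 0.0 25.3 0.0
    endloop
  endfacet
  facet normal -1.0000 0.0000 0.0000
    outer loop
      vertex 0.0 0.0 22.4
      vertex 0.0 25.3 0.0
      vertex 0.0 0.0 0.0
    endloop
  endfacet
  facet normal 1.0000 0.0000 0.0000
    outer loop
      vertex 16.7 0.0 0.0
      vertex 16.7 25.3 0.0
      vertex 16.7 0.0 22.4
    endloop
  endfacet
endsolid part

The G0 Z moves step by Δz≈4.5 mm. The G1 loops shrink linearly with z, so the solid tapers from its base footprint up to z≈22.4. Closing with a flat bottom cap and the tapered top and triangulating gives 8 facets — a wedge (ramp): 16.7 × 25.3 mm base, rising to 22.4 mm along the y=0 edge and sloping linearly to z=0 at y=25.3.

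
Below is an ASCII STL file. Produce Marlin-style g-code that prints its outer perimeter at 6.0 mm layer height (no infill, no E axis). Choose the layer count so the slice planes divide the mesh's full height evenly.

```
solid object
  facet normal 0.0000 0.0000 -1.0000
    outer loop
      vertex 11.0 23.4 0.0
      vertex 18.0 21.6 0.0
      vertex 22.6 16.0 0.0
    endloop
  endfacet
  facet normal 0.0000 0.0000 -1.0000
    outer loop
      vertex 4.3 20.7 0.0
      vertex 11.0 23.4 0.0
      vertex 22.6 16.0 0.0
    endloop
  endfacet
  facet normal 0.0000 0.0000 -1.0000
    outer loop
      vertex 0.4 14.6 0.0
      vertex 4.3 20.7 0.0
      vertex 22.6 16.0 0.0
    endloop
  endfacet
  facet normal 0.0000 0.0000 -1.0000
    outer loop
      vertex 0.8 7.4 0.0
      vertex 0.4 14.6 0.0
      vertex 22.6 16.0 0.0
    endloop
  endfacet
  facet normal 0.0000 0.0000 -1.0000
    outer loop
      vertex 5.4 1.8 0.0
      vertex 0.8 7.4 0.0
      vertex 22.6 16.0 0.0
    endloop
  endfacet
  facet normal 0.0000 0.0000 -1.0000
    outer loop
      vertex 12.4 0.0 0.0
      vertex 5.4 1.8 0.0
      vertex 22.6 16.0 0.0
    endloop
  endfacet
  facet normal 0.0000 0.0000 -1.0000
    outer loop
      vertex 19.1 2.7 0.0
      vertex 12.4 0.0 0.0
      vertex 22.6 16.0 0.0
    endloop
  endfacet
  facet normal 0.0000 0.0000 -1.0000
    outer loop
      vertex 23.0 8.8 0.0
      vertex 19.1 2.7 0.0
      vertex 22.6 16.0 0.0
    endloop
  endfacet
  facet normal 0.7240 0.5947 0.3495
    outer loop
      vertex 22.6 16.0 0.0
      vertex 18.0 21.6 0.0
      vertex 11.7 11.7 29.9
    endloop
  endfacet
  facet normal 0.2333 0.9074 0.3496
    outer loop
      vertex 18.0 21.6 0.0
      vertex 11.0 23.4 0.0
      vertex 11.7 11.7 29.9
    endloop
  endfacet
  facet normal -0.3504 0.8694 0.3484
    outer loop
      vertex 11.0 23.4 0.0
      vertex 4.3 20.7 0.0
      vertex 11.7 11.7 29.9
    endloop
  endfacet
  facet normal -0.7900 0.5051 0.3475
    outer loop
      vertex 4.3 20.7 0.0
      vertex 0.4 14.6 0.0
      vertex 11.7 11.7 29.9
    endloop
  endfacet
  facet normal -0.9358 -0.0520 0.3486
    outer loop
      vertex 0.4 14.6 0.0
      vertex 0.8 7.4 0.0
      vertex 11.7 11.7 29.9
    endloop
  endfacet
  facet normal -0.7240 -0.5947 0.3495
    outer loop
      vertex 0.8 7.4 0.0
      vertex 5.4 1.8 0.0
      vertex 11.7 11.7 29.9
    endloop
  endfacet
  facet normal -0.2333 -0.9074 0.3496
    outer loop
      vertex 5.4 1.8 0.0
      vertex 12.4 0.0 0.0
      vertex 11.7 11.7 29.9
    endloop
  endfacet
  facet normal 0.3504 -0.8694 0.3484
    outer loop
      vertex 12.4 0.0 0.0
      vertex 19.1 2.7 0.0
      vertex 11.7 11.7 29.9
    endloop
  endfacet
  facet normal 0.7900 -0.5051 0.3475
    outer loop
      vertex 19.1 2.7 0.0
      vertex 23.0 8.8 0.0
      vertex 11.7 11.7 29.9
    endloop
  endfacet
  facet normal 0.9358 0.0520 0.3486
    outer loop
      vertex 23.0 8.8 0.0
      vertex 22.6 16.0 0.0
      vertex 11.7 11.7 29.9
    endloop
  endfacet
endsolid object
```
; perimeter-only toolpath
G21 ; units = mm
G90 ; absolute positioning
G28 ; home
; layer 1
G0 Z6.0
G0 X20.4 Y15.1
G1 X16.7 Y19.6
G1 X11.1 Y21.1
G1 X5.8 Y18.9
G1 X2.7 Y14.0
G1 X3.0 Y8.3
G1 X6.7 Y3.8
G1 X12.3 Y2.3
G1 X17.6 Y4.5
G1 X20.7 Y9.4
G1 X20.4 Y15.1
; layer 2
G0 Z12.0
G0 X18.2 Y14.3
G1 X15.5 Y17.6
G1 X11.3 Y18.7
G1 X7.3 Y17.1
G1 X4.9 Y13.4
G1 X5.2 Y9.1
G1 X7.9 Y5.8
G1 X12.1 Y4.7
G1 X16.1 Y6.3
G1 X18.5 Y10.0
G1 X18.2 Y14.3
; layer 3
G0 Z17.9
G0 X16.1 Y13.4
G1 X14.2 Y15.7
G1 X11.4 Y16.4
G1 X8.7 Y15.3
G1 X7.2 Y12.9
G1 X7.3 Y10.0
G1 X9.2 Y7.7
G1 X12.0 Y7.0
G1 X14.7 Y8.1
G1 X16.2 Y10.5
G1 X16.1 Y13.4
; layer 4
G0 Z23.9
G0 X13.9 Y12.6
G1 X13.0 Y13.7
G1 X11.6 Y14.0
G1 X10.2 Y13.5
G1 X9.4 Y12.3
G1 X9.5 Y10.8
G1 X10.4 Y9.7
G1 X11.8 Y9.4
G1 X13.2 Y9.9
G1 X14.0 Y11.1
G1 X13.9 Y12.6
M2 ; end

The solid is a regular 10-sided pyramid, base circumscribed radius ≈ 11.7 mm, apex at z ≈ 29.9 mm. Slicing at Δz = 6.0 mm — 5 equal slices spanning the solid's height, so layer i sits at z = i·h/5 — gives 4 non-empty perimeters. Each is a 10-segment closed polygon; G0 lifts to the layer z and rapids to the start vertex, then G1 traces the edges. The cross-section shrinks linearly with z (the slice at the apex is degenerate and omitted).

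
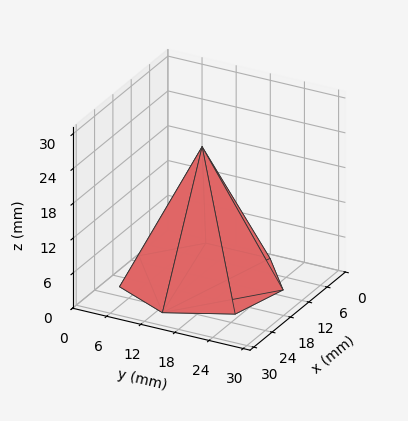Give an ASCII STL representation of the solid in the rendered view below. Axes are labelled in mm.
Reading the render: the shape is a regular 7-sided pyramid, base circumscribed radius ≈ 13 mm, apex at z ≈ 23 mm (dimensions read to the nearest mm from the axis ticks). For the STL, each face is triangulated and given an outward normal.

solid part
  facet normal 0.0000 0.0000 -1.0000
    outer loop
      vertex 10.107 25.674 0.000
      vertex 21.105 23.164 0.000
      vertex 26.000 13.000 0.000
    endloop
  endfacet
  facet normal 0.0000 0.0000 -1.0000
    outer loop
      vertex 1.287 18.640 0.000
      vertex 10.107 25.674 0.000
      vertex 26.000 13.000 0.000
    endloop
  endfacet
  facet normal 0.0000 0.0000 -1.0000
    outer loop
      vertex 1.287 7.360 0.000
      vertex 1.287 18.640 0.000
      vertex 26.000 13.000 0.000
    endloop
  endfacet
  facet normal 0.0000 0.0000 -1.0000
    outer loop
      vertex 10.107 0.326 0.000
      vertex 1.287 7.360 0.000
      vertex 26.000 13.000 0.000
    endloop
  endfacet
  facet normal 0.0000 0.0000 -1.0000
    outer loop
      vertex 21.105 2.836 0.000
      vertex 10.107 0.326 0.000
      vertex 26.000 13.000 0.000
    endloop
  endfacet
  facet normal 0.8029 0.3867 0.4538
    outer loop
      vertex 26.000 13.000 0.000
      vertex 21.105 23.164 0.000
      vertex 13.000 13.000 23.000
    endloop
  endfacet
  facet normal 0.1983 0.8688 0.4538
    outer loop
      vertex 21.105 23.164 0.000
      vertex 10.107 25.674 0.000
      vertex 13.000 13.000 23.000
    endloop
  endfacet
  facet normal -0.5556 0.6967 0.4538
    outer loop
      vertex 10.107 25.674 0.000
      vertex 1.287 18.640 0.000
      vertex 13.000 13.000 23.000
    endloop
  endfacet
  facet normal -0.8911 0.0000 0.4538
    outer loop
      vertex 1.287 18.640 0.000
      vertex 1.287 7.360 0.000
      vertex 13.000 13.000 23.000
    endloop
  endfacet
  facet normal -0.5556 -0.6967 0.4538
    outer loop
      vertex 1.287 7.360 0.000
      vertex 10.107 0.326 0.000
      vertex 13.000 13.000 23.000
    endloop
  endfacet
  facet normal 0.1983 -0.8688 0.4538
    outer loop
      vertex 10.107 0.326 0.000
      vertex 21.105 2.836 0.000
      vertex 13.000 13.000 23.000
    endloop
  endfacet
  facet normal 0.8029 -0.3867 0.4538
    outer loop
      vertex 21.105 2.836 0.000
      vertex 26.000 13.000 0.000
      vertex 13.000 13.000 23.000
    endloop
  endfacet
endsolid part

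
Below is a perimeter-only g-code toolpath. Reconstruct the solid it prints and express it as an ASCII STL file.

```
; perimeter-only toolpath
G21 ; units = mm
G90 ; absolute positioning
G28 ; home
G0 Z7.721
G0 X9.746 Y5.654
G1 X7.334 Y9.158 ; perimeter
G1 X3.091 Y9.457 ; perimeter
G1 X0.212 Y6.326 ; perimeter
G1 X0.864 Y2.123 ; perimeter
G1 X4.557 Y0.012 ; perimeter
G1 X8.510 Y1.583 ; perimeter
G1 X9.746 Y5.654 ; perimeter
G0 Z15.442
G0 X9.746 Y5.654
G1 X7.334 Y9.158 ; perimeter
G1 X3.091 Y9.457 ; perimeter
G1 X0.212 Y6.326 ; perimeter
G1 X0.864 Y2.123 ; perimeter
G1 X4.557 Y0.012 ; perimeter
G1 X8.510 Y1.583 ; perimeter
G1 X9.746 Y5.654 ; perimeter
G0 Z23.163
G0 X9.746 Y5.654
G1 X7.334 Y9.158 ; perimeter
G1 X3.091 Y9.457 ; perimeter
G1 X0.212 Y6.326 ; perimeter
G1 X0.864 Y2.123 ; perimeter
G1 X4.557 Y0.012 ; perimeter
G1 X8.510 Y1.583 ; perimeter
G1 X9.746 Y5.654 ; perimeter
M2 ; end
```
solid part
  facet normal 0.0000 0.0000 -1.0000
    outer loop
      vertex 3.091 9.457 0.000
      vertex 7.334 9.158 0.000
      vertex 9.746 5.654 0.000
    endloop
  endfacet
  facet normal 0.0000 0.0000 -1.0000
    outer loop
      vertex 0.212 6.326 0.000
      vertex 3.091 9.457 0.000
      vertex 9.746 5.654 0.000
    endloop
  endfacet
  facet normal 0.0000 0.0000 -1.0000
    outer loop
      vertex 0.864 2.123 0.000
      vertex 0.212 6.326 0.000
      vertex 9.746 5.654 0.000
    endloop
  endfacet
  facet normal 0.0000 0.0000 -1.0000
    outer loop
      vertex 4.557 0.012 0.000
      vertex 0.864 2.123 0.000
      vertex 9.746 5.654 0.000
    endloop
  endfacet
  facet normal 0.0000 0.0000 -1.0000
    outer loop
      vertex 8.510 1.583 0.000
      vertex 4.557 0.012 0.000
      vertex 9.746 5.654 0.000
    endloop
  endfacet
  facet normal 0.0000 0.0000 1.0000
    outer loop
      vertex 9.746 5.654 23.163
      vertex 7.334 9.158 23.163
      vertex 3.091 9.457 23.163
    endloop
  endfacet
  facet normal 0.0000 0.0000 1.0000
    outer loop
      vertex 9.746 5.654 23.163
      vertex 3.091 9.457 23.163
      vertex 0.212 6.326 23.163
    endloop
  endfacet
  facet normal 0.0000 0.0000 1.0000
    outer loop
      vertex 9.746 5.654 23.163
      vertex 0.212 6.326 23.163
      vertex 0.864 2.123 23.163
    endloop
  endfacet
  facet normal 0.0000 0.0000 1.0000
    outer loop
      vertex 9.746 5.654 23.163
      vertex 0.864 2.123 23.163
      vertex 4.557 0.012 23.163
    endloop
  endfacet
  facet normal 0.0000 0.0000 1.0000
    outer loop
      vertex 9.746 5.654 23.163
      vertex 4.557 0.012 23.163
      vertex 8.510 1.583 23.163
    endloop
  endfacet
  facet normal 0.8237 0.5670 0.0000
    outer loop
      vertex 9.746 5.654 0.000
      vertex 7.334 9.158 0.000
      vertex 7.334 9.158 23.163
    endloop
  endfacet
  facet normal 0.8237 0.5670 0.0000
    outer loop
      vertex 9.746 5.654 0.000
      vertex 7.334 9.158 23.163
      vertex 9.746 5.654 23.163
    endloop
  endfacet
  facet normal 0.0703 0.9975 0.0000
    outer loop
      vertex 7.334 9.158 0.000
      vertex 3.091 9.457 0.000
      vertex 3.091 9.457 23.163
    endloop
  endfacet
  facet normal 0.0703 0.9975 0.0000
    outer loop
      vertex 7.334 9.158 0.000
      vertex 3.091 9.457 23.163
      vertex 7.334 9.158 23.163
    endloop
  endfacet
  facet normal -0.7361 0.6769 0.0000
    outer loop
      vertex 3.091 9.457 0.000
      vertex 0.212 6.326 0.000
      vertex 0.212 6.326 23.163
    endloop
  endfacet
  facet normal -0.7361 0.6769 0.0000
    outer loop
      vertex 3.091 9.457 0.000
      vertex 0.212 6.326 23.163
      vertex 3.091 9.457 23.163
    endloop
  endfacet
  facet normal -0.9882 -0.1533 0.0000
    outer loop
      vertex 0.212 6.326 0.000
      vertex 0.864 2.123 0.000
      vertex 0.864 2.123 23.163
    endloop
  endfacet
  facet normal -0.9882 -0.1533 0.0000
    outer loop
      vertex 0.212 6.326 0.000
      vertex 0.864 2.123 23.163
      vertex 0.212 6.326 23.163
    endloop
  endfacet
  facet normal -0.4963 -0.8682 0.0000
    outer loop
      vertex 0.864 2.123 0.000
      vertex 4.557 0.012 0.000
      vertex 4.557 0.012 23.163
    endloop
  endfacet
  facet normal -0.4963 -0.8682 0.0000
    outer loop
      vertex 0.864 2.123 0.000
      vertex 4.557 0.012 23.163
      vertex 0.864 2.123 23.163
    endloop
  endfacet
  facet normal 0.3693 -0.9293 0.0000
    outer loop
      vertex 4.557 0.012 0.000
      vertex 8.510 1.583 0.000
      vertex 8.510 1.583 23.163
    endloop
  endfacet
  facet normal 0.3693 -0.9293 0.0000
    outer loop
      vertex 4.557 0.012 0.000
      vertex 8.510 1.583 23.163
      vertex 4.557 0.012 23.163
    endloop
  endfacet
  facet normal 0.9569 -0.2905 0.0000
    outer loop
      vertex 8.510 1.583 0.000
      vertex 9.746 5.654 0.000
      vertex 9.746 5.654 23.163
    endloop
  endfacet
  facet normal 0.9569 -0.2905 0.0000
    outer loop
      vertex 8.510 1.583 0.000
      vertex 9.746 5.654 23.163
      vertex 8.510 1.583 23.163
    endloop
  endfacet
endsolid part

The G0 Z moves step by Δz≈7.721 mm. Every layer's G1 loop is the same polygon, so the solid is a straight extrusion of it from z=0 to z≈23.2. Closing with flat bottom and top caps and triangulating gives 24 facets — a regular 7-sided prism (a cylinder approximated with 7 flat sides), circumscribed radius ≈ 4.9 mm, height ≈ 23.2 mm.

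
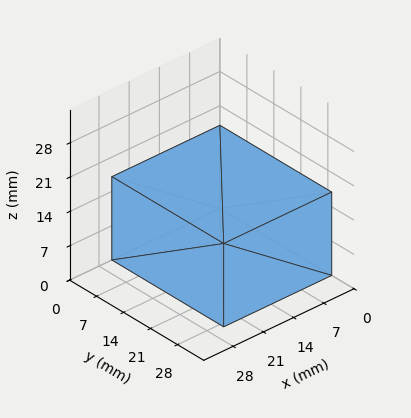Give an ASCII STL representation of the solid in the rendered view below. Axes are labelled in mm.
Reading the render: the shape is a rectangular box, roughly 25 × 29 mm footprint and 17 mm tall (dimensions read to the nearest mm from the axis ticks). For the STL, each face is triangulated and given an outward normal.

solid part
  facet normal 0.0000 0.0000 -1.0000
    outer loop
      vertex 25.000 29.000 0.000
      vertex 25.000 0.000 0.000
      vertex 0.000 0.000 0.000
    endloop
  endfacet
  facet normal 0.0000 0.0000 -1.0000
    outer loop
      vertex 0.000 29.000 0.000
      vertex 25.000 29.000 0.000
      vertex 0.000 0.000 0.000
    endloop
  endfacet
  facet normal 0.0000 0.0000 1.0000
    outer loop
      vertex 0.000 0.000 17.000
      vertex 25.000 0.000 17.000
      vertex 25.000 29.000 17.000
    endloop
  endfacet
  facet normal 0.0000 0.0000 1.0000
    outer loop
      vertex 0.000 0.000 17.000
      vertex 25.000 29.000 17.000
      vertex 0.000 29.000 17.000
    endloop
  endfacet
  facet normal 0.0000 -1.0000 0.0000
    outer loop
      vertex 0.000 0.000 0.000
      vertex 25.000 0.000 0.000
      vertex 25.000 0.000 17.000
    endloop
  endfacet
  facet normal 0.0000 -1.0000 0.0000
    outer loop
      vertex 0.000 0.000 0.000
      vertex 25.000 0.000 17.000
      vertex 0.000 0.000 17.000
    endloop
  endfacet
  facet normal 0.0000 1.0000 0.0000
    outer loop
      vertex 25.000 29.000 17.000
      vertex 25.000 29.000 0.000
      vertex 0.000 29.000 0.000
    endloop
  endfacet
  facet normal 0.0000 1.0000 0.0000
    outer loop
      vertex 0.000 29.000 17.000
      vertex 25.000 29.000 17.000
      vertex 0.000 29.000 0.000
    endloop
  endfacet
  facet normal -1.0000 0.0000 0.0000
    outer loop
      vertex 0.000 29.000 17.000
      vertex 0.000 29.000 0.000
      vertex 0.000 0.000 0.000
    endloop
  endfacet
  facet normal -1.0000 0.0000 0.0000
    outer loop
      vertex 0.000 0.000 17.000
      vertex 0.000 29.000 17.000
      vertex 0.000 0.000 0.000
    endloop
  endfacet
  facet normal 1.0000 0.0000 0.0000
    outer loop
      vertex 25.000 0.000 0.000
      vertex 25.000 29.000 0.000
      vertex 25.000 29.000 17.000
    endloop
  endfacet
  facet normal 1.0000 0.0000 0.0000
    outer loop
      vertex 25.000 0.000 0.000
      vertex 25.000 29.000 17.000
      vertex 25.000 0.000 17.000
    endloop
  endfacet
endsolid part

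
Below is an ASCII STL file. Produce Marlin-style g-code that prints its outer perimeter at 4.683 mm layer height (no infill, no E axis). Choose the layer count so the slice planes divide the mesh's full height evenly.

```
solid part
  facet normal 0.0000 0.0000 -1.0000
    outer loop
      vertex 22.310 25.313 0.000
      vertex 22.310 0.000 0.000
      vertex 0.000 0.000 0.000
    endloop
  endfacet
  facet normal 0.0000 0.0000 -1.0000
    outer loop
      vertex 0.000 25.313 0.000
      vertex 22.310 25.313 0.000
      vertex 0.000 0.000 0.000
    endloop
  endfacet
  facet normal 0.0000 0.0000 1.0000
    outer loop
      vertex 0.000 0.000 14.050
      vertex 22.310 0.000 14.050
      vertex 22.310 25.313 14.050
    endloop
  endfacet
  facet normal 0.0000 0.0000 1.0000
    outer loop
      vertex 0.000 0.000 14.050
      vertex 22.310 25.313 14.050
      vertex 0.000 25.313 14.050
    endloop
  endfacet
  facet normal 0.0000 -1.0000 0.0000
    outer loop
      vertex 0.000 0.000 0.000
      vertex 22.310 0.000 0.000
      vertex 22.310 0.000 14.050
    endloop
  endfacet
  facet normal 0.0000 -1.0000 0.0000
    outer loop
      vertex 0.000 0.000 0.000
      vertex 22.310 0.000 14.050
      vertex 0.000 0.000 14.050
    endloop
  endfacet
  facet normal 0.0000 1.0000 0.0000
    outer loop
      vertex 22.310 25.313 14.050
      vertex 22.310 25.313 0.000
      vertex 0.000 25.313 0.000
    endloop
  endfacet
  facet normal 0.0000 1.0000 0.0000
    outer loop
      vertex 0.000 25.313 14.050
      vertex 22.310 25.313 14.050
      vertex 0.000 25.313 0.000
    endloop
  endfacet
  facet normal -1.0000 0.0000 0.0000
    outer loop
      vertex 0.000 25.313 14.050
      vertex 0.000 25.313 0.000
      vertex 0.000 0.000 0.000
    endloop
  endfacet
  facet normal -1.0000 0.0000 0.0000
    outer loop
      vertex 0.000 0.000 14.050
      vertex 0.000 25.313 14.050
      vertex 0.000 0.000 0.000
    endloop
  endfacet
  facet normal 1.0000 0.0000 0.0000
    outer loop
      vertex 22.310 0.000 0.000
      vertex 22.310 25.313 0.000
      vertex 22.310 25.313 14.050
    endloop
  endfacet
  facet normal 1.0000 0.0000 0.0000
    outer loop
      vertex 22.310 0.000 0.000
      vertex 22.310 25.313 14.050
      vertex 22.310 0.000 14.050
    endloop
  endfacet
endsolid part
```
; perimeter-only toolpath
G21 ; units = mm
G90 ; absolute positioning
G28 ; home
; layer 1
G0 Z4.683
G0 X0.000 Y0.000
G1 X22.310 Y0.000
G1 X22.310 Y25.313
G1 X0.000 Y25.313
G1 X0.000 Y0.000
; layer 2
G0 Z9.367
G0 X0.000 Y0.000
G1 X22.310 Y0.000
G1 X22.310 Y25.313
G1 X0.000 Y25.313
G1 X0.000 Y0.000
; layer 3
G0 Z14.050
G0 X0.000 Y0.000
G1 X22.310 Y0.000
G1 X22.310 Y25.313
G1 X0.000 Y25.313
G1 X0.000 Y0.000
M2 ; end

The solid is a rectangular box, roughly 22.3 × 25.3 mm footprint and 14.1 mm tall. Slicing at Δz = 4.683 mm — 3 equal slices spanning the solid's height, so layer i sits at z = i·h/3 — gives 3 non-empty perimeters. Each is a 4-segment closed polygon; G0 lifts to the layer z and rapids to the start vertex, then G1 traces the edges.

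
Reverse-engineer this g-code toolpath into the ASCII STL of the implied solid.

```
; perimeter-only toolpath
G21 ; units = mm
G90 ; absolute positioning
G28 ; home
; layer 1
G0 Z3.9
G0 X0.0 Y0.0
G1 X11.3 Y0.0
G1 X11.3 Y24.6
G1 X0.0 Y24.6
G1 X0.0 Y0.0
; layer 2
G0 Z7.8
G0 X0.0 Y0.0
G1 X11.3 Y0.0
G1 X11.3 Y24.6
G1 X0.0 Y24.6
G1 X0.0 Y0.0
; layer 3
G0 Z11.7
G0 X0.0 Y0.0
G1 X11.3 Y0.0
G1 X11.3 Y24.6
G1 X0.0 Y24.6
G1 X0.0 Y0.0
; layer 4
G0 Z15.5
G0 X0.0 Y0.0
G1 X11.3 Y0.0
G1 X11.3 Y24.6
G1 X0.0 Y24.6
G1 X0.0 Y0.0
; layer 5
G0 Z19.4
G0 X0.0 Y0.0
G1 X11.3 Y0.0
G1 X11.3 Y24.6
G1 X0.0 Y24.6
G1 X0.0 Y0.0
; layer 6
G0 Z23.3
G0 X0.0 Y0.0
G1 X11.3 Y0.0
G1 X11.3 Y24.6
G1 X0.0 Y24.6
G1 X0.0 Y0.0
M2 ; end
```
solid part
  facet normal 0.0000 0.0000 -1.0000
    outer loop
      vertex 11.3 24.6 0.0
      vertex 11.3 0.0 0.0
      vertex 0.0 0.0 0.0
    endloop
  endfacet
  facet normal 0.0000 0.0000 -1.0000
    outer loop
      vertex 0.0 24.6 0.0
      vertex 11.3 24.6 0.0
      vertex 0.0 0.0 0.0
    endloop
  endfacet
  facet normal 0.0000 0.0000 1.0000
    outer loop
      vertex 0.0 0.0 23.3
      vertex 11.3 0.0 23.3
      vertex 11.3 24.6 23.3
    endloop
  endfacet
  facet normal 0.0000 0.0000 1.0000
    outer loop
      vertex 0.0 0.0 23.3
      vertex 11.3 24.6 23.3
      vertex 0.0 24.6 23.3
    endloop
  endfacet
  facet normal 0.0000 -1.0000 0.0000
    outer loop
      vertex 0.0 0.0 0.0
      vertex 11.3 0.0 0.0
      vertex 11.3 0.0 23.3
    endloop
  endfacet
  facet normal 0.0000 -1.0000 0.0000
    outer loop
      vertex 0.0 0.0 0.0
      vertex 11.3 0.0 23.3
      vertex 0.0 0.0 23.3
    endloop
  endfacet
  facet normal 0.0000 1.0000 0.0000
    outer loop
      vertex 11.3 24.6 23.3
      vertex 11.3 24.6 0.0
      vertex 0.0 24.6 0.0
    endloop
  endfacet
  facet normal 0.0000 1.0000 0.0000
    outer loop
      vertex 0.0 24.6 23.3
      vertex 11.3 24.6 23.3
      vertex 0.0 24.6 0.0
    endloop
  endfacet
  facet normal -1.0000 0.0000 0.0000
    outer loop
      vertex 0.0 24.6 23.3
      vertex 0.0 24.6 0.0
      vertex 0.0 0.0 0.0
    endloop
  endfacet
  facet normal -1.0000 0.0000 0.0000
    outer loop
      vertex 0.0 0.0 23.3
      vertex 0.0 24.6 23.3
      vertex 0.0 0.0 0.0
    endloop
  endfacet
  facet normal 1.0000 0.0000 0.0000
    outer loop
      vertex 11.3 0.0 0.0
      vertex 11.3 24.6 0.0
      vertex 11.3 24.6 23.3
    endloop
  endfacet
  facet normal 1.0000 0.0000 0.0000
    outer loop
      vertex 11.3 0.0 0.0
      vertex 11.3 24.6 23.3
      vertex 11.3 0.0 23.3
    endloop
  endfacet
endsolid part

The G0 Z moves step by Δz≈3.9 mm. Every layer's G1 loop is the same polygon, so the solid is a straight extrusion of it from z=0 to z≈23.3. Closing with flat bottom and top caps and triangulating gives 12 facets — a rectangular box, roughly 11.3 × 24.6 mm footprint and 23.3 mm tall.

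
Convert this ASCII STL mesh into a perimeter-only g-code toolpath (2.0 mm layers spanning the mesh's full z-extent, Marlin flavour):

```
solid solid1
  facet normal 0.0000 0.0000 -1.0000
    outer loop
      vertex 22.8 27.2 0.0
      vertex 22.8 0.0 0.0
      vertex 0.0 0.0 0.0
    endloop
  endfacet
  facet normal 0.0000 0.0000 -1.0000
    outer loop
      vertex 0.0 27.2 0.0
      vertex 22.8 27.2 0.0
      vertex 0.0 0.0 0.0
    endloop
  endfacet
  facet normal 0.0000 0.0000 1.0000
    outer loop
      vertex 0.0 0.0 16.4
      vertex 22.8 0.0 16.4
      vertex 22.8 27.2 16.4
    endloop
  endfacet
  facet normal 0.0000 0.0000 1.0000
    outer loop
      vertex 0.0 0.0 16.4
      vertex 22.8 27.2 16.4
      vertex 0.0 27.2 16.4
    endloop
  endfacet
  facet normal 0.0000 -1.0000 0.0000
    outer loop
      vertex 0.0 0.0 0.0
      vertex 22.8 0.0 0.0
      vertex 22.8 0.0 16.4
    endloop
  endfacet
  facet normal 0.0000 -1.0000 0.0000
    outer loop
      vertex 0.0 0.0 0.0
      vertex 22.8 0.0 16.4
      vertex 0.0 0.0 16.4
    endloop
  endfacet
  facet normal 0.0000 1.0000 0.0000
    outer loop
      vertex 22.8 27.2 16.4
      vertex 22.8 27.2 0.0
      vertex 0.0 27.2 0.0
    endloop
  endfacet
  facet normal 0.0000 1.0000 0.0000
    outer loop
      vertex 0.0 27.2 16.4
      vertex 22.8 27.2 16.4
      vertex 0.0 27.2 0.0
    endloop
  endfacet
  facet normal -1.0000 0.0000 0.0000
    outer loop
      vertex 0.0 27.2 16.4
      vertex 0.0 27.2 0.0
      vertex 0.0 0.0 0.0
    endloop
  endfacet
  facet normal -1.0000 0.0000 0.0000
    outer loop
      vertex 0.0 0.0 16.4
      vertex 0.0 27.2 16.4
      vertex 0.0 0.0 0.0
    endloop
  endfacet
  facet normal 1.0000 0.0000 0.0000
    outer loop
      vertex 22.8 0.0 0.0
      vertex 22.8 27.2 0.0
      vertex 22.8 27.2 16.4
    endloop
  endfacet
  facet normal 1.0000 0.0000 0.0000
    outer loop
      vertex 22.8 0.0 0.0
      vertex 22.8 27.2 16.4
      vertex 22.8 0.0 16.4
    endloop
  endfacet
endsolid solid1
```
; perimeter-only toolpath
G21 ; units = mm
G90 ; absolute positioning
G28 ; home
; layer 1
G0 Z2.0
G0 X0.0 Y0.0
G1 X22.8 Y0.0
G1 X22.8 Y27.2
G1 X0.0 Y27.2
G1 X0.0 Y0.0
; layer 2
G0 Z4.1
G0 X0.0 Y0.0
G1 X22.8 Y0.0
G1 X22.8 Y27.2
G1 X0.0 Y27.2
G1 X0.0 Y0.0
; layer 3
G0 Z6.1
G0 X0.0 Y0.0
G1 X22.8 Y0.0
G1 X22.8 Y27.2
G1 X0.0 Y27.2
G1 X0.0 Y0.0
; layer 4
G0 Z8.2
G0 X0.0 Y0.0
G1 X22.8 Y0.0
G1 X22.8 Y27.2
G1 X0.0 Y27.2
G1 X0.0 Y0.0
; layer 5
G0 Z10.2
G0 X0.0 Y0.0
G1 X22.8 Y0.0
G1 X22.8 Y27.2
G1 X0.0 Y27.2
G1 X0.0 Y0.0
; layer 6
G0 Z12.3
G0 X0.0 Y0.0
G1 X22.8 Y0.0
G1 X22.8 Y27.2
G1 X0.0 Y27.2
G1 X0.0 Y0.0
; layer 7
G0 Z14.3
G0 X0.0 Y0.0
G1 X22.8 Y0.0
G1 X22.8 Y27.2
G1 X0.0 Y27.2
G1 X0.0 Y0.0
; layer 8
G0 Z16.4
G0 X0.0 Y0.0
G1 X22.8 Y0.0
G1 X22.8 Y27.2
G1 X0.0 Y27.2
G1 X0.0 Y0.0
M2 ; end

The solid is a rectangular box, roughly 22.8 × 27.2 mm footprint and 16.4 mm tall. Slicing at Δz = 2.0 mm — 8 equal slices spanning the solid's height, so layer i sits at z = i·h/8 — gives 8 non-empty perimeters. Each is a 4-segment closed polygon; G0 lifts to the layer z and rapids to the start vertex, then G1 traces the edges.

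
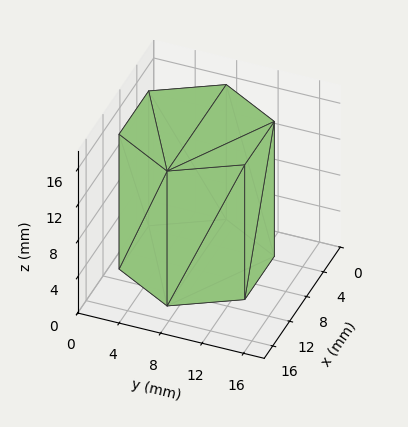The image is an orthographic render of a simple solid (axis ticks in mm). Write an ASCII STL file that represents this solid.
Reading the render: the shape is a regular 6-sided prism (a cylinder approximated with 6 flat sides), circumscribed radius ≈ 7 mm, height ≈ 15 mm (dimensions read to the nearest mm from the axis ticks). For the STL, each face is triangulated and given an outward normal.

solid part
  facet normal 0.0000 0.0000 -1.0000
    outer loop
      vertex 3.50 13.06 0.00
      vertex 10.50 13.06 0.00
      vertex 14.00 7.00 0.00
    endloop
  endfacet
  facet normal 0.0000 0.0000 -1.0000
    outer loop
      vertex 0.00 7.00 0.00
      vertex 3.50 13.06 0.00
      vertex 14.00 7.00 0.00
    endloop
  endfacet
  facet normal 0.0000 0.0000 -1.0000
    outer loop
      vertex 3.50 0.94 0.00
      vertex 0.00 7.00 0.00
      vertex 14.00 7.00 0.00
    endloop
  endfacet
  facet normal 0.0000 0.0000 -1.0000
    outer loop
      vertex 10.50 0.94 0.00
      vertex 3.50 0.94 0.00
      vertex 14.00 7.00 0.00
    endloop
  endfacet
  facet normal 0.0000 0.0000 1.0000
    outer loop
      vertex 14.00 7.00 15.00
      vertex 10.50 13.06 15.00
      vertex 3.50 13.06 15.00
    endloop
  endfacet
  facet normal 0.0000 0.0000 1.0000
    outer loop
      vertex 14.00 7.00 15.00
      vertex 3.50 13.06 15.00
      vertex 0.00 7.00 15.00
    endloop
  endfacet
  facet normal 0.0000 0.0000 1.0000
    outer loop
      vertex 14.00 7.00 15.00
      vertex 0.00 7.00 15.00
      vertex 3.50 0.94 15.00
    endloop
  endfacet
  facet normal 0.0000 0.0000 1.0000
    outer loop
      vertex 14.00 7.00 15.00
      vertex 3.50 0.94 15.00
      vertex 10.50 0.94 15.00
    endloop
  endfacet
  facet normal 0.8659 0.5001 0.0000
    outer loop
      vertex 14.00 7.00 0.00
      vertex 10.50 13.06 0.00
      vertex 10.50 13.06 15.00
    endloop
  endfacet
  facet normal 0.8659 0.5001 0.0000
    outer loop
      vertex 14.00 7.00 0.00
      vertex 10.50 13.06 15.00
      vertex 14.00 7.00 15.00
    endloop
  endfacet
  facet normal 0.0000 1.0000 0.0000
    outer loop
      vertex 10.50 13.06 0.00
      vertex 3.50 13.06 0.00
      vertex 3.50 13.06 15.00
    endloop
  endfacet
  facet normal 0.0000 1.0000 0.0000
    outer loop
      vertex 10.50 13.06 0.00
      vertex 3.50 13.06 15.00
      vertex 10.50 13.06 15.00
    endloop
  endfacet
  facet normal -0.8659 0.5001 0.0000
    outer loop
      vertex 3.50 13.06 0.00
      vertex 0.00 7.00 0.00
      vertex 0.00 7.00 15.00
    endloop
  endfacet
  facet normal -0.8659 0.5001 0.0000
    outer loop
      vertex 3.50 13.06 0.00
      vertex 0.00 7.00 15.00
      vertex 3.50 13.06 15.00
    endloop
  endfacet
  facet normal -0.8659 -0.5001 0.0000
    outer loop
      vertex 0.00 7.00 0.00
      vertex 3.50 0.94 0.00
      vertex 3.50 0.94 15.00
    endloop
  endfacet
  facet normal -0.8659 -0.5001 0.0000
    outer loop
      vertex 0.00 7.00 0.00
      vertex 3.50 0.94 15.00
      vertex 0.00 7.00 15.00
    endloop
  endfacet
  facet normal 0.0000 -1.0000 0.0000
    outer loop
      vertex 3.50 0.94 0.00
      vertex 10.50 0.94 0.00
      vertex 10.50 0.94 15.00
    endloop
  endfacet
  facet normal 0.0000 -1.0000 0.0000
    outer loop
      vertex 3.50 0.94 0.00
      vertex 10.50 0.94 15.00
      vertex 3.50 0.94 15.00
    endloop
  endfacet
  facet normal 0.8659 -0.5001 0.0000
    outer loop
      vertex 10.50 0.94 0.00
      vertex 14.00 7.00 0.00
      vertex 14.00 7.00 15.00
    endloop
  endfacet
  facet normal 0.8659 -0.5001 0.0000
    outer loop
      vertex 10.50 0.94 0.00
      vertex 14.00 7.00 15.00
      vertex 10.50 0.94 15.00
    endloop
  endfacet
endsolid part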